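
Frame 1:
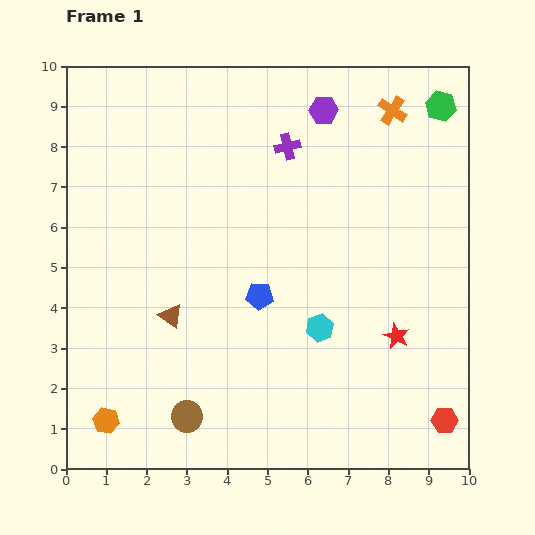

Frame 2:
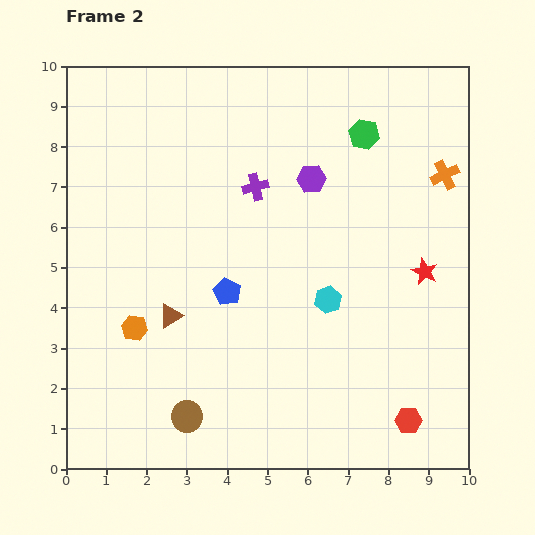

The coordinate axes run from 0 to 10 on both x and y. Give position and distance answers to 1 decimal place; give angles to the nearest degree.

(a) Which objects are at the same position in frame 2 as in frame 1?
the brown triangle, the brown circle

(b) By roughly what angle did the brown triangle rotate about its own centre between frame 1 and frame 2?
53° clockwise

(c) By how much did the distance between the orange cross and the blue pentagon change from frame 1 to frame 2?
+0.4

Distance in frame 1: 5.7. Distance in frame 2: 6.1.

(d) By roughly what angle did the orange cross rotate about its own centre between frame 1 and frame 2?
31° clockwise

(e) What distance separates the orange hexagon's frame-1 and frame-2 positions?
2.4

The orange hexagon moved from (1.0, 1.2) to (1.7, 3.5), a distance of √(0.7² + 2.3²) ≈ 2.4.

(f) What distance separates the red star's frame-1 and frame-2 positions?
1.7

The red star moved from (8.2, 3.3) to (8.9, 4.9), a distance of √(0.7² + 1.6²) ≈ 1.7.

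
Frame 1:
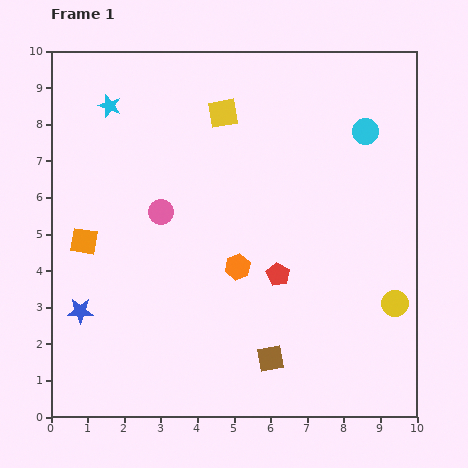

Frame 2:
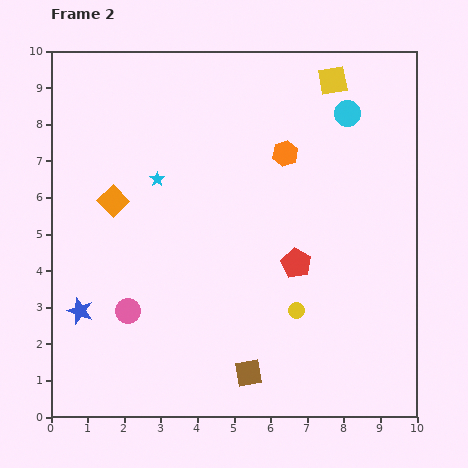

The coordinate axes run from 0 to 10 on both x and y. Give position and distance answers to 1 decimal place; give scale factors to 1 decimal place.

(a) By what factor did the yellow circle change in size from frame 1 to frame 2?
0.6×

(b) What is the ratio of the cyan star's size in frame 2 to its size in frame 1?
0.6×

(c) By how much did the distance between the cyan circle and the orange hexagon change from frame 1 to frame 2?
-3.1

Distance in frame 1: 5.1. Distance in frame 2: 2.0.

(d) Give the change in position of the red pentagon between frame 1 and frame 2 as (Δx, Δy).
(0.5, 0.3)

The red pentagon was at (6.2, 3.9) in frame 1 and (6.7, 4.2) in frame 2.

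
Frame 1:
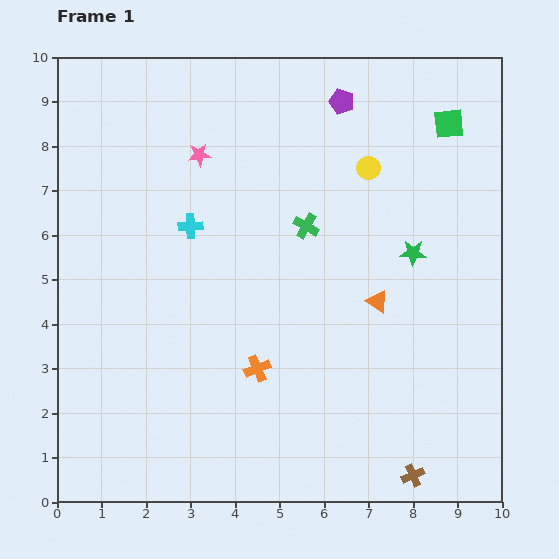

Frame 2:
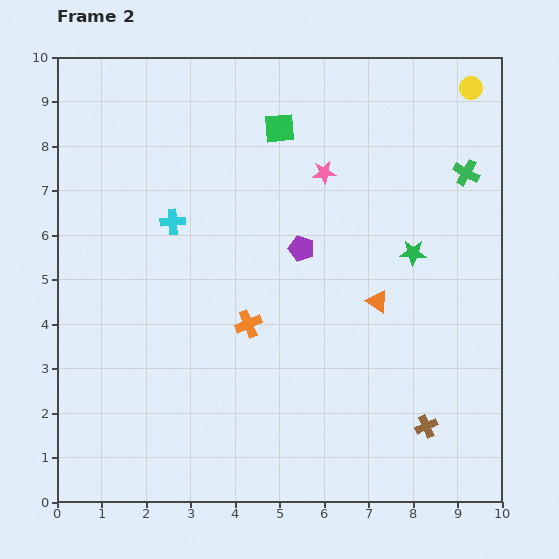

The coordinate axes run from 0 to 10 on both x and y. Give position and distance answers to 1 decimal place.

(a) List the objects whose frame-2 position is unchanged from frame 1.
the green star, the orange triangle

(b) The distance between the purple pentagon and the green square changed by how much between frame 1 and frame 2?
+0.2

Distance in frame 1: 2.5. Distance in frame 2: 2.7.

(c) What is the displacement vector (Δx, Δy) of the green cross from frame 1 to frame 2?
(3.6, 1.2)

The green cross was at (5.6, 6.2) in frame 1 and (9.2, 7.4) in frame 2.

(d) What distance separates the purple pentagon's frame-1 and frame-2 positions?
3.4

The purple pentagon moved from (6.4, 9.0) to (5.5, 5.7), a distance of √(0.9² + 3.3²) ≈ 3.4.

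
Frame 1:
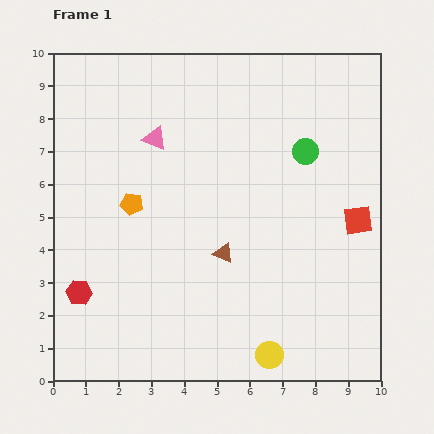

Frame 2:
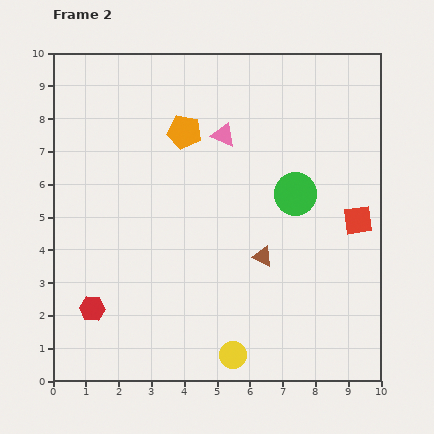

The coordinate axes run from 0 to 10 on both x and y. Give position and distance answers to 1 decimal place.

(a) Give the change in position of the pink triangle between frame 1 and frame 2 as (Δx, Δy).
(2.1, 0.1)

The pink triangle was at (3.1, 7.4) in frame 1 and (5.2, 7.5) in frame 2.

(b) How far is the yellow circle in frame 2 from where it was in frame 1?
1.1

The yellow circle moved from (6.6, 0.8) to (5.5, 0.8), a distance of √(1.1² + 0.0²) ≈ 1.1.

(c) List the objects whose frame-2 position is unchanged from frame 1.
the red square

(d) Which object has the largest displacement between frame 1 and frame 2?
the orange pentagon

(moved 2.7; next 2.1)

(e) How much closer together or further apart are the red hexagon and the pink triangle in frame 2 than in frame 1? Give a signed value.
+1.4

Distance in frame 1: 5.2. Distance in frame 2: 6.6.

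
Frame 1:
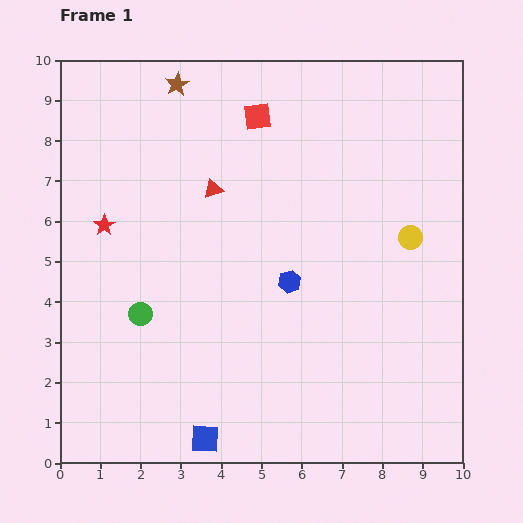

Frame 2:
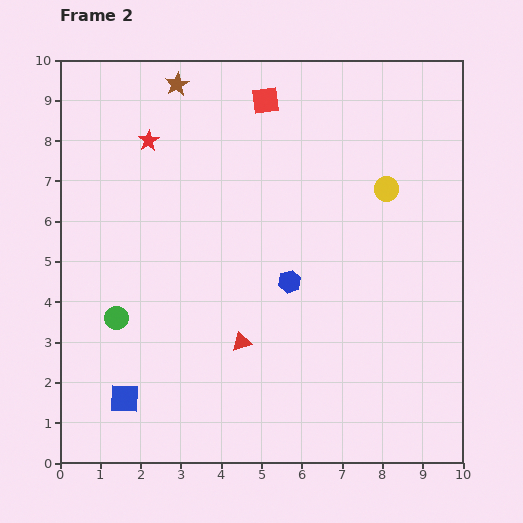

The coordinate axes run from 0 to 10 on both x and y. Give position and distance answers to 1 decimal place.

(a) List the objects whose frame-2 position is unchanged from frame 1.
the blue hexagon, the brown star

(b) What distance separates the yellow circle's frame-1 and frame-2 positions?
1.3

The yellow circle moved from (8.7, 5.6) to (8.1, 6.8), a distance of √(0.6² + 1.2²) ≈ 1.3.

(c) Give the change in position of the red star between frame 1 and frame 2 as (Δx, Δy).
(1.1, 2.1)

The red star was at (1.1, 5.9) in frame 1 and (2.2, 8.0) in frame 2.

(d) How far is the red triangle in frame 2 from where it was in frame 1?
3.9

The red triangle moved from (3.8, 6.8) to (4.5, 3.0), a distance of √(0.7² + 3.8²) ≈ 3.9.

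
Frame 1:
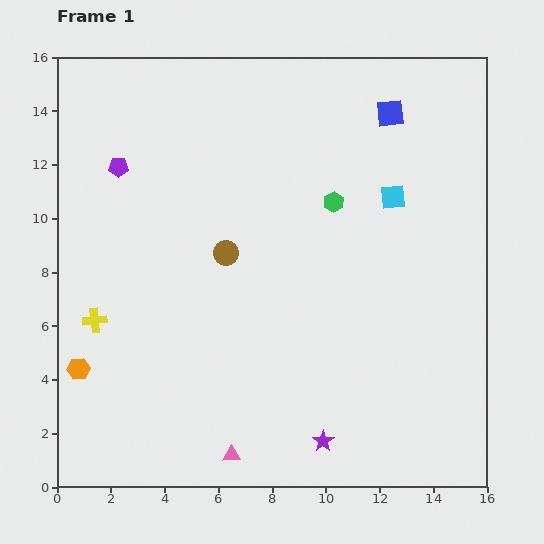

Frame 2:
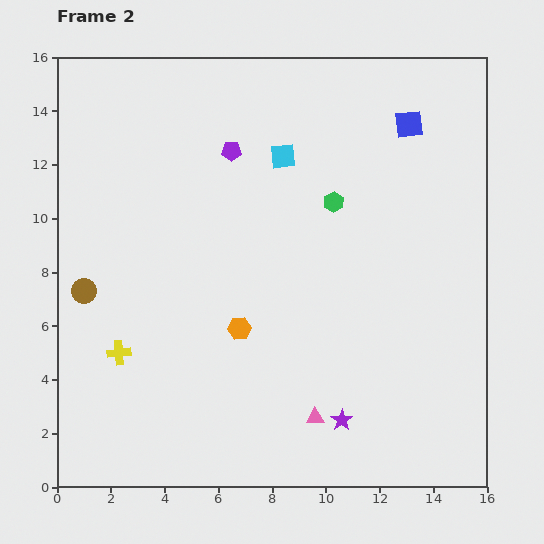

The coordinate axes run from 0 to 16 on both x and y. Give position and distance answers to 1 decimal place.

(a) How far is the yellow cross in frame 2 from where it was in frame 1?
1.5

The yellow cross moved from (1.4, 6.2) to (2.3, 5.0), a distance of √(0.9² + 1.2²) ≈ 1.5.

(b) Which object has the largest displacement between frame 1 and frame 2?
the orange hexagon

(moved 6.2; next 5.5)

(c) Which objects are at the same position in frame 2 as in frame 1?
the green hexagon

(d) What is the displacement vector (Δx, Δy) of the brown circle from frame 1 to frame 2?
(-5.3, -1.4)

The brown circle was at (6.3, 8.7) in frame 1 and (1.0, 7.3) in frame 2.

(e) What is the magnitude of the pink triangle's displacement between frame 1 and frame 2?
3.4

The pink triangle moved from (6.5, 1.2) to (9.6, 2.6), a distance of √(3.1² + 1.4²) ≈ 3.4.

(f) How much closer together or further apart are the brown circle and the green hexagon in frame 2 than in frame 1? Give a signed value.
+5.5

Distance in frame 1: 4.4. Distance in frame 2: 9.9.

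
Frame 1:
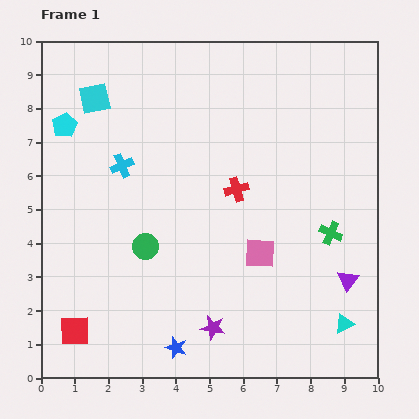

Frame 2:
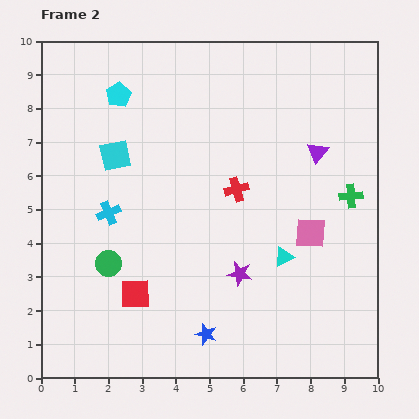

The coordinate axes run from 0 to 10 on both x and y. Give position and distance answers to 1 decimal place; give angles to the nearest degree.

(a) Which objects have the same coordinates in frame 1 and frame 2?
the red cross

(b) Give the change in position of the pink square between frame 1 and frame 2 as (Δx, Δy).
(1.5, 0.6)

The pink square was at (6.5, 3.7) in frame 1 and (8.0, 4.3) in frame 2.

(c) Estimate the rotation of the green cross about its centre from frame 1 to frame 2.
31° counter-clockwise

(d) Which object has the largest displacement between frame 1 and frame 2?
the purple triangle

(moved 3.9; next 2.7)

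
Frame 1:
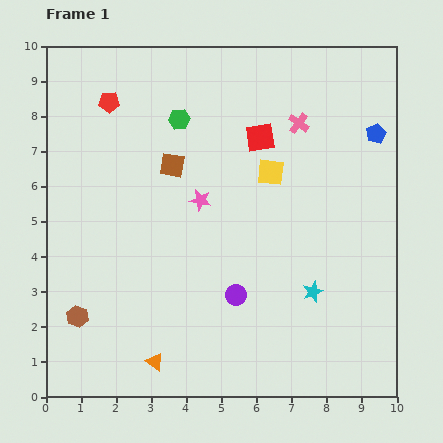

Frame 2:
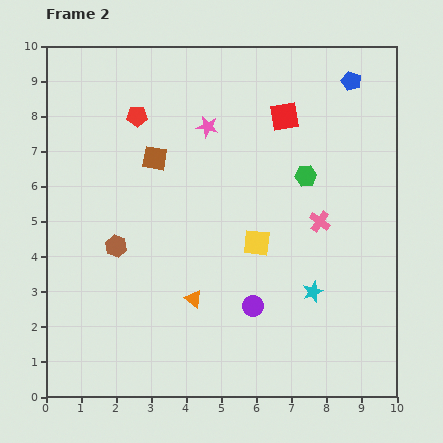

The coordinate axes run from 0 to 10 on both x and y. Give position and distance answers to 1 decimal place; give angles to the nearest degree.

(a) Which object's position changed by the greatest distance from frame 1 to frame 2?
the green hexagon

(moved 3.9; next 2.9)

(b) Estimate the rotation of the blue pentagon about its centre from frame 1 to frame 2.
25° counter-clockwise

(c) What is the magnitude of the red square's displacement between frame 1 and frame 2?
0.9

The red square moved from (6.1, 7.4) to (6.8, 8.0), a distance of √(0.7² + 0.6²) ≈ 0.9.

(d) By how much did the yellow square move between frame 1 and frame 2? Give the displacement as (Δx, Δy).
(-0.4, -2.0)

The yellow square was at (6.4, 6.4) in frame 1 and (6.0, 4.4) in frame 2.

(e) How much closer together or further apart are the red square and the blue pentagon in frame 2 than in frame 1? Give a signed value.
-1.2

Distance in frame 1: 3.3. Distance in frame 2: 2.1.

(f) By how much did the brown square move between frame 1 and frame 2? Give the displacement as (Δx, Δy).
(-0.5, 0.2)

The brown square was at (3.6, 6.6) in frame 1 and (3.1, 6.8) in frame 2.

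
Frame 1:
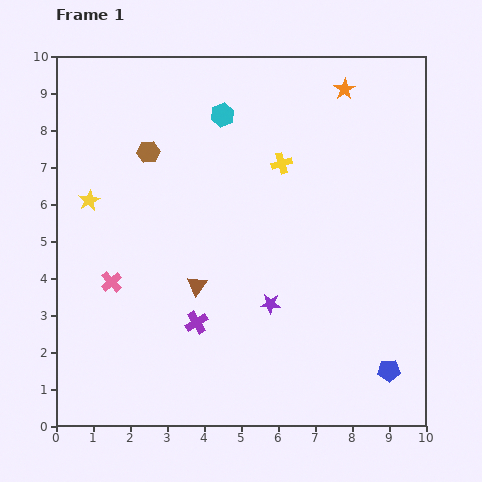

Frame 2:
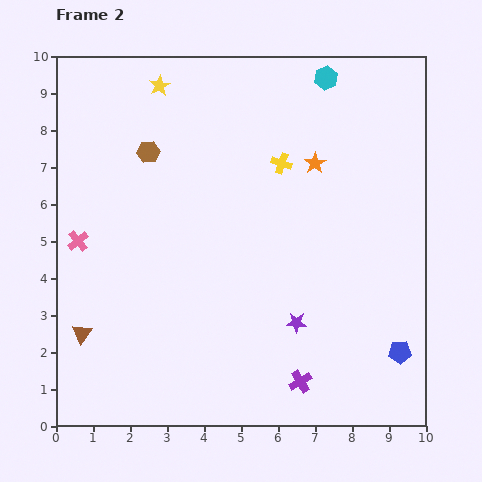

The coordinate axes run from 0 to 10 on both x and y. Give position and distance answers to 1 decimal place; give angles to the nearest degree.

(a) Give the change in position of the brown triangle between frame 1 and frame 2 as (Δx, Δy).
(-3.1, -1.3)

The brown triangle was at (3.8, 3.8) in frame 1 and (0.7, 2.5) in frame 2.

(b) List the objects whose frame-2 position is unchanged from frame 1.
the brown hexagon, the yellow cross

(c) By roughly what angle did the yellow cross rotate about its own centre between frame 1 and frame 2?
36° clockwise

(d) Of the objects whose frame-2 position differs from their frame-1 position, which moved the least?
the blue pentagon

(moved 0.6)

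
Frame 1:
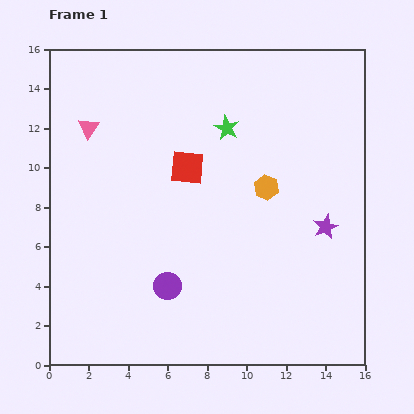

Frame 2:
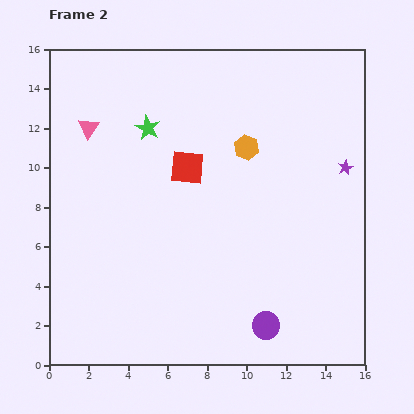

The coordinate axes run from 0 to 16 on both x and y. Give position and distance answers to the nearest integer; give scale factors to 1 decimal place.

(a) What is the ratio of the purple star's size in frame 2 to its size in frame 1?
0.6×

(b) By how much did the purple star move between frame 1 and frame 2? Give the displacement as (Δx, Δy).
(1, 3)

The purple star was at (14, 7) in frame 1 and (15, 10) in frame 2.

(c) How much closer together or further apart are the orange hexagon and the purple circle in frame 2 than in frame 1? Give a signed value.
+2

Distance in frame 1: 7. Distance in frame 2: 9.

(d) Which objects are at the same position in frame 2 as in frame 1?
the pink triangle, the red square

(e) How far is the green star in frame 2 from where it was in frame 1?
4

The green star moved from (9, 12) to (5, 12), a distance of √(4² + 0²) ≈ 4.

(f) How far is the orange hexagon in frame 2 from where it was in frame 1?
2

The orange hexagon moved from (11, 9) to (10, 11), a distance of √(1² + 2²) ≈ 2.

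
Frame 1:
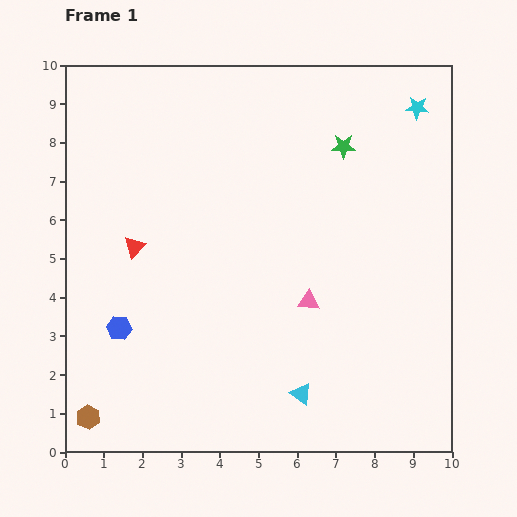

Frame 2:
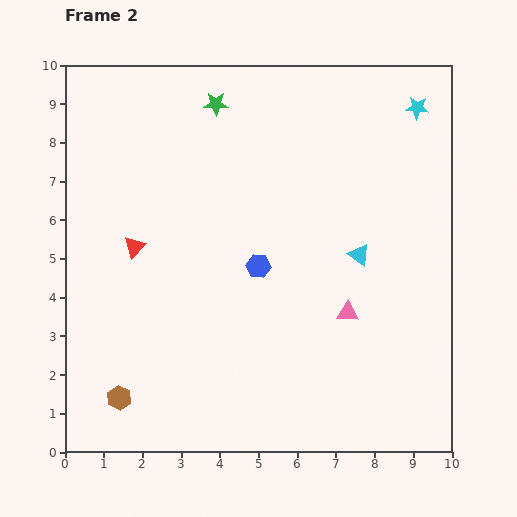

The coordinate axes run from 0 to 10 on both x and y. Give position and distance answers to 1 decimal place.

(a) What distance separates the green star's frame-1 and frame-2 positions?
3.5

The green star moved from (7.2, 7.9) to (3.9, 9.0), a distance of √(3.3² + 1.1²) ≈ 3.5.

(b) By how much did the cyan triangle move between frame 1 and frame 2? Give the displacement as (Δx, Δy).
(1.5, 3.6)

The cyan triangle was at (6.1, 1.5) in frame 1 and (7.6, 5.1) in frame 2.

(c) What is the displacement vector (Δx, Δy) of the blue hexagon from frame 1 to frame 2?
(3.6, 1.6)

The blue hexagon was at (1.4, 3.2) in frame 1 and (5.0, 4.8) in frame 2.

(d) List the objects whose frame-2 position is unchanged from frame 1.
the red triangle, the cyan star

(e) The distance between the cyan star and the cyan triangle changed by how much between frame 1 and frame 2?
-3.9

Distance in frame 1: 8.0. Distance in frame 2: 4.1.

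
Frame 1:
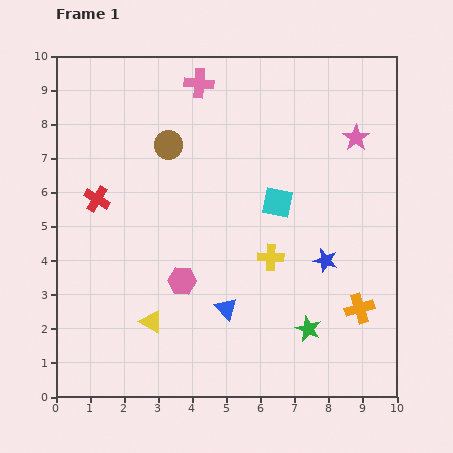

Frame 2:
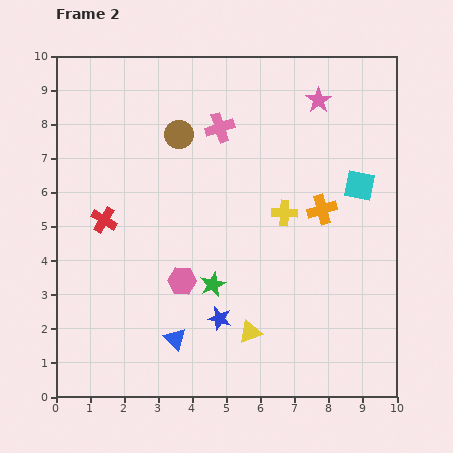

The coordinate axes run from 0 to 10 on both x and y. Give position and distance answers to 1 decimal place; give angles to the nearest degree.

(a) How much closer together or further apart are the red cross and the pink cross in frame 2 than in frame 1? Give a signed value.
-0.2

Distance in frame 1: 4.5. Distance in frame 2: 4.3.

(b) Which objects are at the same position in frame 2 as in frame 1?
the pink hexagon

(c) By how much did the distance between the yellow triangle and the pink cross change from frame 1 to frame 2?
-1.0

Distance in frame 1: 7.1. Distance in frame 2: 6.1.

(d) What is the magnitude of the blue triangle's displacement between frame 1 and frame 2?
1.7

The blue triangle moved from (5.0, 2.6) to (3.5, 1.7), a distance of √(1.5² + 0.9²) ≈ 1.7.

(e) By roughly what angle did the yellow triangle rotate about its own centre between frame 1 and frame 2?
52° counter-clockwise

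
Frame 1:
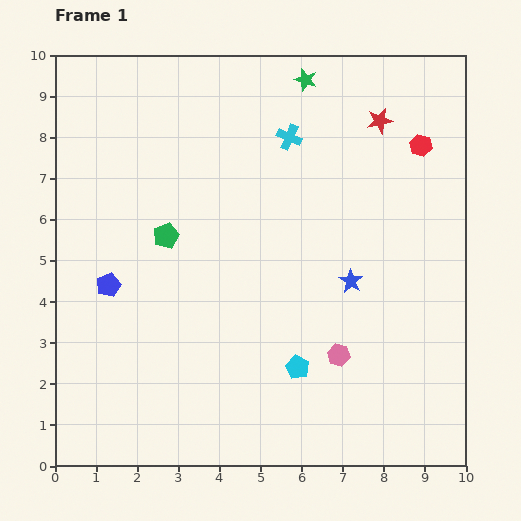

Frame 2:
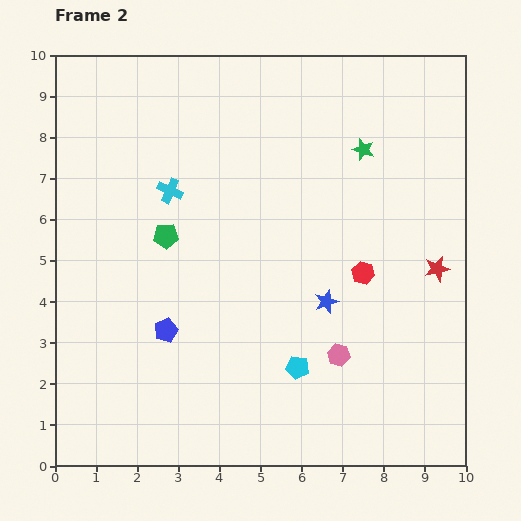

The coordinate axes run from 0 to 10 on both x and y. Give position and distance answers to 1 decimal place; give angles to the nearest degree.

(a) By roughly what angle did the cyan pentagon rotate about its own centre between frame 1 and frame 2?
17° counter-clockwise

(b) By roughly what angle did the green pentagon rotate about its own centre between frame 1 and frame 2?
21° clockwise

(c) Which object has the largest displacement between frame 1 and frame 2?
the red star

(moved 3.9; next 3.4)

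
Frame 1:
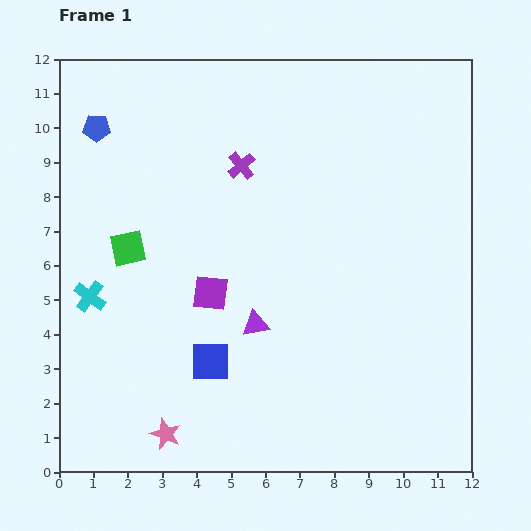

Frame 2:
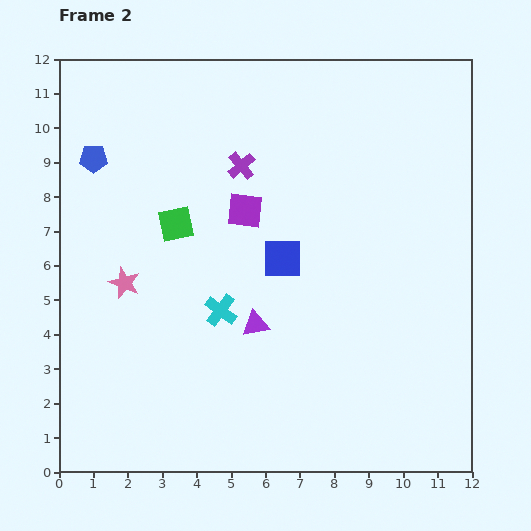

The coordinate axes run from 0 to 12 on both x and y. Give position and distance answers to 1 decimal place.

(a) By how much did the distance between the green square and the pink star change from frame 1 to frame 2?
-3.2

Distance in frame 1: 5.5. Distance in frame 2: 2.3.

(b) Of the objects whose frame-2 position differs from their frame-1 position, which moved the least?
the blue pentagon

(moved 0.9)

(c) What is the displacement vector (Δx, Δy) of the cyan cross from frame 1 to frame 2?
(3.8, -0.4)

The cyan cross was at (0.9, 5.1) in frame 1 and (4.7, 4.7) in frame 2.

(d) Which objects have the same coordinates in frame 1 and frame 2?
the purple cross, the purple triangle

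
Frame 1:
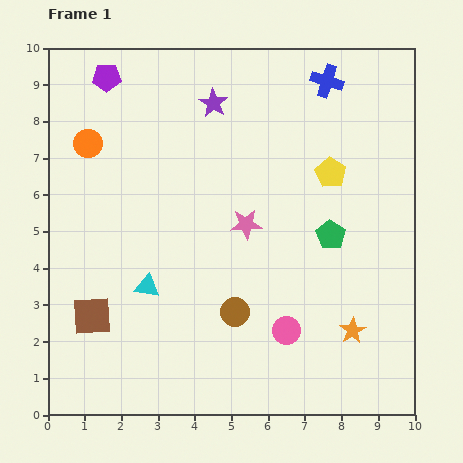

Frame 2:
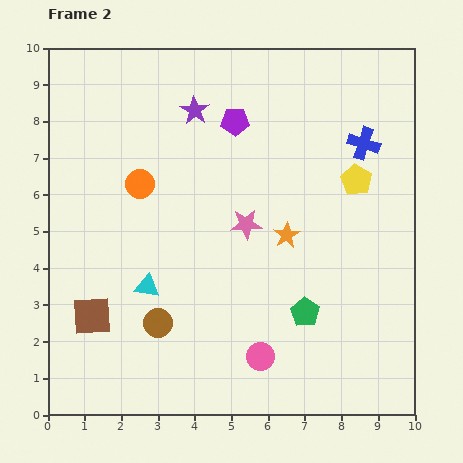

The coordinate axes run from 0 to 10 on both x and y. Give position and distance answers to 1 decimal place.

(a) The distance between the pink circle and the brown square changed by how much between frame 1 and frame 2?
-0.6

Distance in frame 1: 5.3. Distance in frame 2: 4.7.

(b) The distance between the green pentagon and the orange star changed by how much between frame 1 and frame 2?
-0.5

Distance in frame 1: 2.7. Distance in frame 2: 2.2.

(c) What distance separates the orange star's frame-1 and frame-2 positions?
3.2

The orange star moved from (8.3, 2.3) to (6.5, 4.9), a distance of √(1.8² + 2.6²) ≈ 3.2.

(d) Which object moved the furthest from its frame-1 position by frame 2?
the purple pentagon

(moved 3.7; next 3.2)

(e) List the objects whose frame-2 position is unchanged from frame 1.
the brown square, the pink star, the cyan triangle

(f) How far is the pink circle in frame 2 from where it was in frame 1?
1.0

The pink circle moved from (6.5, 2.3) to (5.8, 1.6), a distance of √(0.7² + 0.7²) ≈ 1.0.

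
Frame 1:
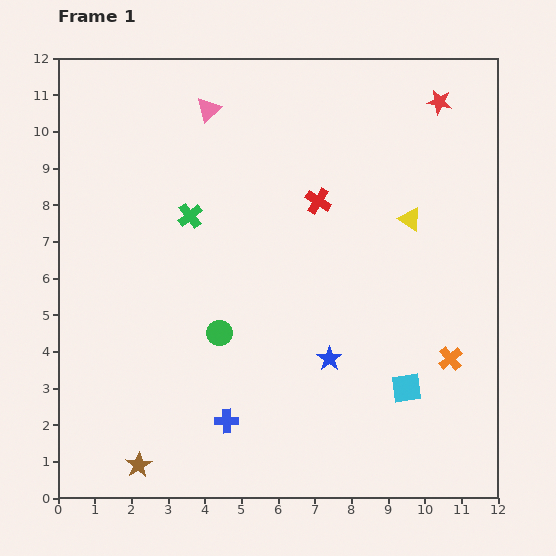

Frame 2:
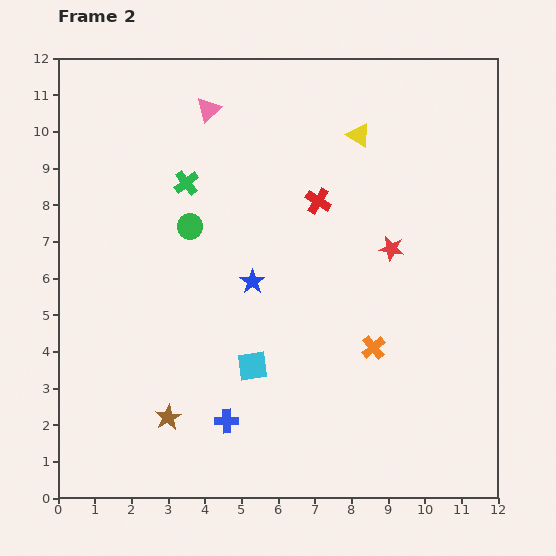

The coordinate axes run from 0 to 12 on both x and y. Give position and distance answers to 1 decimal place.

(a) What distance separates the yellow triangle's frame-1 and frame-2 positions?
2.7

The yellow triangle moved from (9.6, 7.6) to (8.2, 9.9), a distance of √(1.4² + 2.3²) ≈ 2.7.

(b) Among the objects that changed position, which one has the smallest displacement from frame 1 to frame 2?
the green cross

(moved 0.9)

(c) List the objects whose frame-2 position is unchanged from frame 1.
the pink triangle, the red cross, the blue cross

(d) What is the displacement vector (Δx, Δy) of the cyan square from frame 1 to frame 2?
(-4.2, 0.6)

The cyan square was at (9.5, 3.0) in frame 1 and (5.3, 3.6) in frame 2.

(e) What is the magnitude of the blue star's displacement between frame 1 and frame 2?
3.0

The blue star moved from (7.4, 3.8) to (5.3, 5.9), a distance of √(2.1² + 2.1²) ≈ 3.0.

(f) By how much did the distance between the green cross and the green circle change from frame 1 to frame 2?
-2.1

Distance in frame 1: 3.3. Distance in frame 2: 1.2.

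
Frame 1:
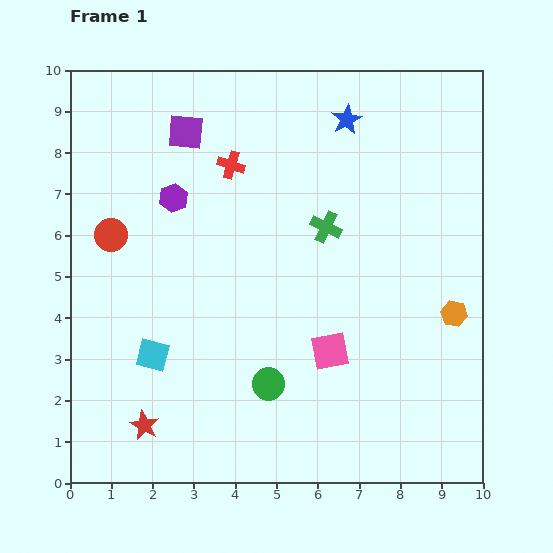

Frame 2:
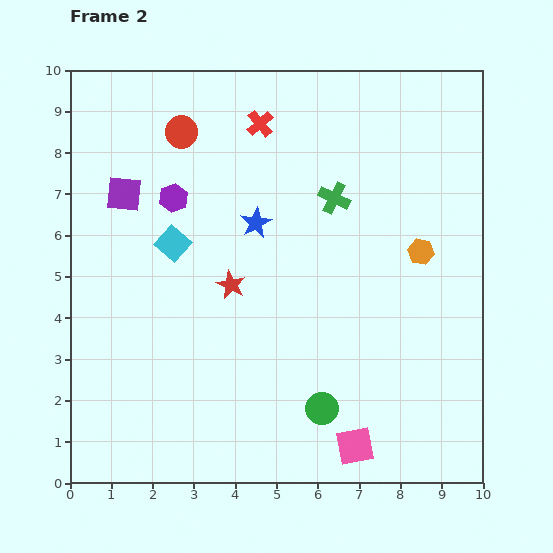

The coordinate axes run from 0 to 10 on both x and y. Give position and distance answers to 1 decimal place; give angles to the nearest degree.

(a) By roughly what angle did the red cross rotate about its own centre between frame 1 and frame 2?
33° clockwise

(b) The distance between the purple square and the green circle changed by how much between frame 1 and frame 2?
+0.7

Distance in frame 1: 6.4. Distance in frame 2: 7.1.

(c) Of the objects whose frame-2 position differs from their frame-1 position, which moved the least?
the green cross

(moved 0.7)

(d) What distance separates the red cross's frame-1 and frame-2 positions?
1.2

The red cross moved from (3.9, 7.7) to (4.6, 8.7), a distance of √(0.7² + 1.0²) ≈ 1.2.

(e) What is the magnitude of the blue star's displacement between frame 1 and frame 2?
3.3

The blue star moved from (6.7, 8.8) to (4.5, 6.3), a distance of √(2.2² + 2.5²) ≈ 3.3.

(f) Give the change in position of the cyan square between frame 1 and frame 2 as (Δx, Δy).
(0.5, 2.7)

The cyan square was at (2.0, 3.1) in frame 1 and (2.5, 5.8) in frame 2.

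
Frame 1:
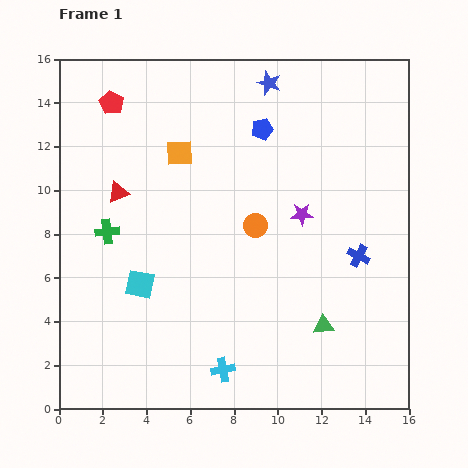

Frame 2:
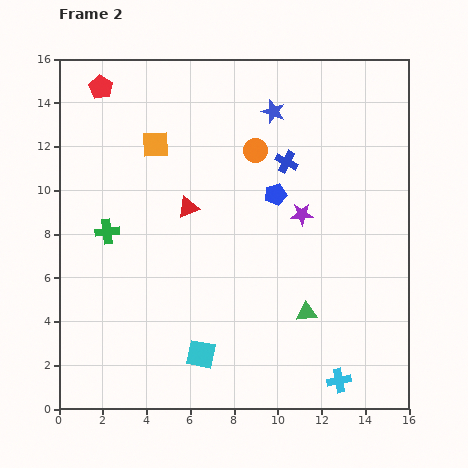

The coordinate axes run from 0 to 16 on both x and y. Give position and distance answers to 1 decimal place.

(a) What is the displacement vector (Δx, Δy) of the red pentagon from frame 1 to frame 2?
(-0.5, 0.7)

The red pentagon was at (2.4, 14.0) in frame 1 and (1.9, 14.7) in frame 2.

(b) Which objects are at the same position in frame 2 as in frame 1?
the purple star, the green cross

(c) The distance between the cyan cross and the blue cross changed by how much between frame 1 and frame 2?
+2.2

Distance in frame 1: 8.1. Distance in frame 2: 10.3.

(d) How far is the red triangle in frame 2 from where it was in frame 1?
3.3

The red triangle moved from (2.7, 9.9) to (5.9, 9.2), a distance of √(3.2² + 0.7²) ≈ 3.3.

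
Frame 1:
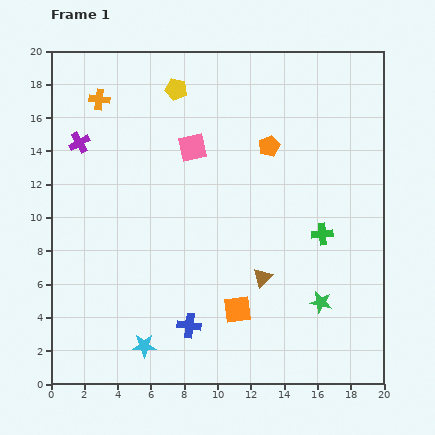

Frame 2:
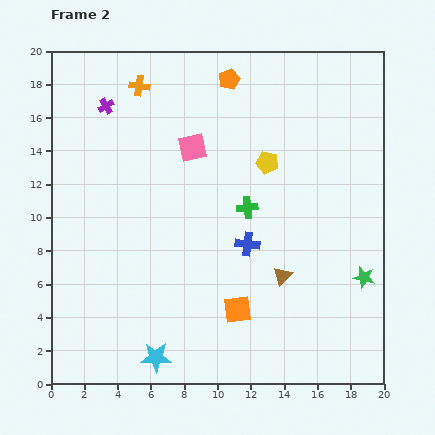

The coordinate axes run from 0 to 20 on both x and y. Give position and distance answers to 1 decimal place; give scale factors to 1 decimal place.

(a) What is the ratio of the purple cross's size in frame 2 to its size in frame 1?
0.7×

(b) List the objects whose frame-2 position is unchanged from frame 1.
the orange square, the pink square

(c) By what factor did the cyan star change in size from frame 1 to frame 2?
1.3×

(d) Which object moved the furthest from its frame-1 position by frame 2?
the yellow pentagon

(moved 7.0; next 6.0)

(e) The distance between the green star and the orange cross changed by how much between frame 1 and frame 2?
-0.3

Distance in frame 1: 18.0. Distance in frame 2: 17.7.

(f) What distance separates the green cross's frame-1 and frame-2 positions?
4.8

The green cross moved from (16.3, 9.0) to (11.8, 10.6), a distance of √(4.5² + 1.6²) ≈ 4.8.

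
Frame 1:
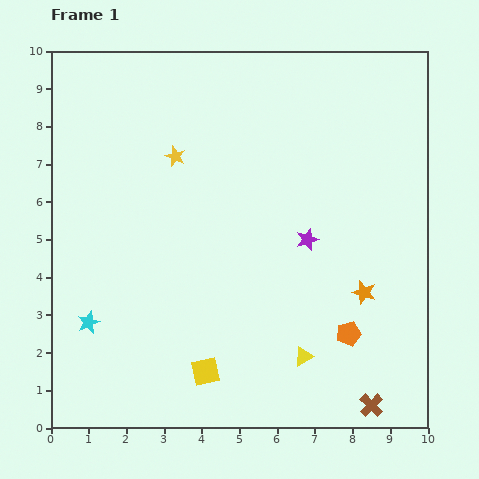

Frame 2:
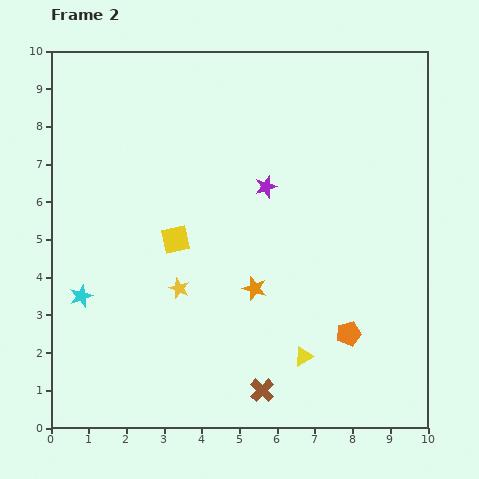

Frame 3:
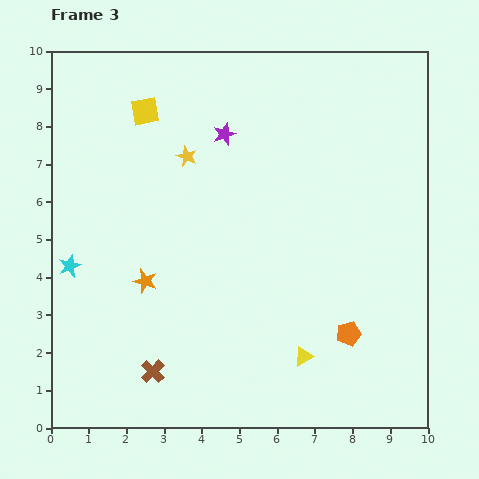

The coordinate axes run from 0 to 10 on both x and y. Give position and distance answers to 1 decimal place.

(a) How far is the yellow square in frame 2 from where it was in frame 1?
3.6

The yellow square moved from (4.1, 1.5) to (3.3, 5.0), a distance of √(0.8² + 3.5²) ≈ 3.6.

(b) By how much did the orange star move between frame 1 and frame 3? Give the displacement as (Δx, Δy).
(-5.8, 0.3)

The orange star was at (8.3, 3.6) in frame 1 and (2.5, 3.9) in frame 3.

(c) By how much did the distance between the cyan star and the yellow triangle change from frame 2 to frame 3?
+0.5

Distance in frame 2: 6.1. Distance in frame 3: 6.6.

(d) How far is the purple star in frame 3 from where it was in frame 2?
1.8

The purple star moved from (5.7, 6.4) to (4.6, 7.8), a distance of √(1.1² + 1.4²) ≈ 1.8.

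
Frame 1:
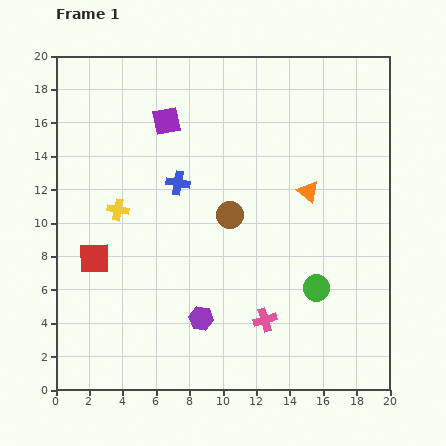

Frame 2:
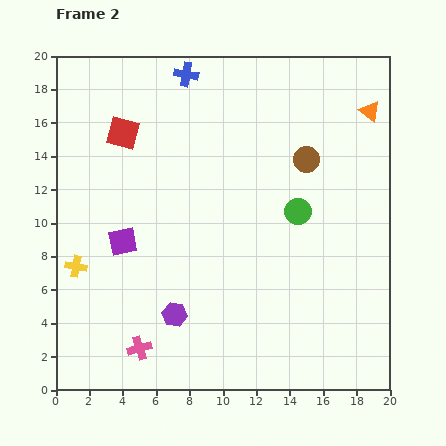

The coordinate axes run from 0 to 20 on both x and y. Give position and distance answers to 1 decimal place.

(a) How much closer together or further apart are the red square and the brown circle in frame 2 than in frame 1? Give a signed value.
+2.6

Distance in frame 1: 8.5. Distance in frame 2: 11.1.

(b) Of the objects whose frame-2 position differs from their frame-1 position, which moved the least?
the purple hexagon

(moved 1.6)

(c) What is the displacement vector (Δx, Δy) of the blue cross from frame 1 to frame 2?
(0.5, 6.5)

The blue cross was at (7.3, 12.4) in frame 1 and (7.8, 18.9) in frame 2.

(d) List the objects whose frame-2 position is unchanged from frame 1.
none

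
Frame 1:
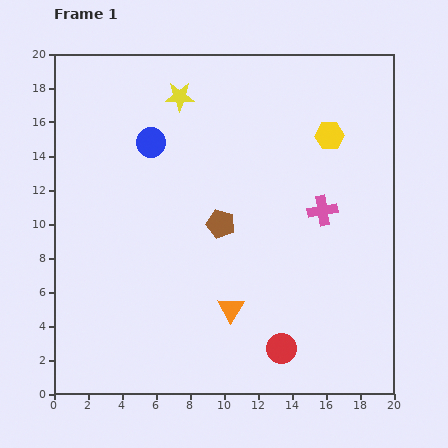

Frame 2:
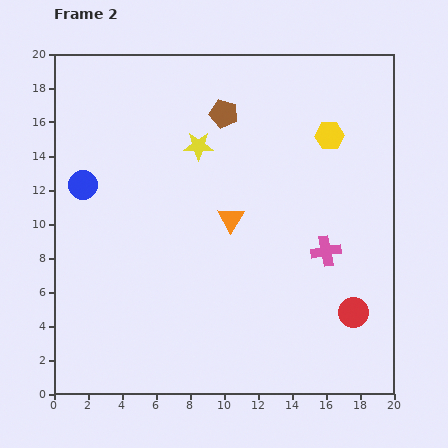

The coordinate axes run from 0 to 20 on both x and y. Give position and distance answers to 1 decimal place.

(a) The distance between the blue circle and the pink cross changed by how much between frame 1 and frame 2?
+3.9

Distance in frame 1: 10.9. Distance in frame 2: 14.8.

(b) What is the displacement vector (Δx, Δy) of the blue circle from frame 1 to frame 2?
(-4.0, -2.5)

The blue circle was at (5.7, 14.8) in frame 1 and (1.7, 12.3) in frame 2.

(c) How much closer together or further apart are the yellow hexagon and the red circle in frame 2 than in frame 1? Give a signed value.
-2.3

Distance in frame 1: 12.8. Distance in frame 2: 10.5.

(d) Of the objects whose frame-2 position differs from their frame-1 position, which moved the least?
the pink cross

(moved 2.4)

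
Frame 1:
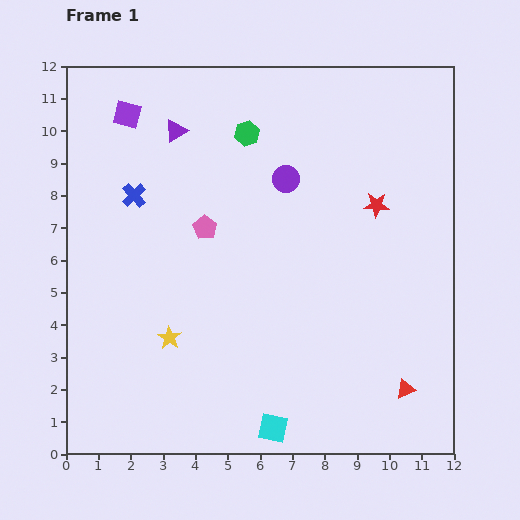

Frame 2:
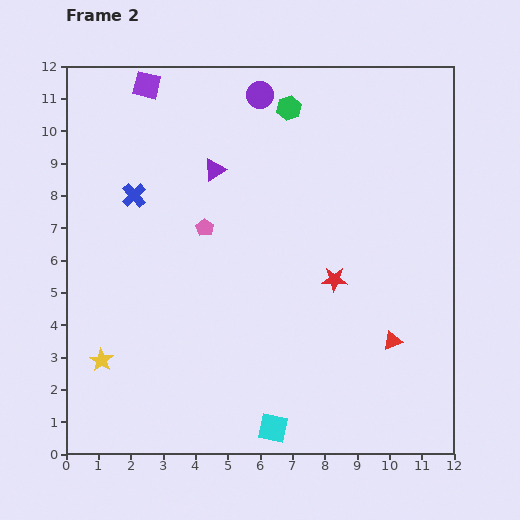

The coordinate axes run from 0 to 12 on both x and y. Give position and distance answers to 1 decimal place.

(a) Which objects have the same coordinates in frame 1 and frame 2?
the pink pentagon, the cyan square, the blue cross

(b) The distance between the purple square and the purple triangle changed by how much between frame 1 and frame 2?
+1.7

Distance in frame 1: 1.6. Distance in frame 2: 3.3.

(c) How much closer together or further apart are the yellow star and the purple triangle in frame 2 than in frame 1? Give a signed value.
+0.5

Distance in frame 1: 6.4. Distance in frame 2: 6.9.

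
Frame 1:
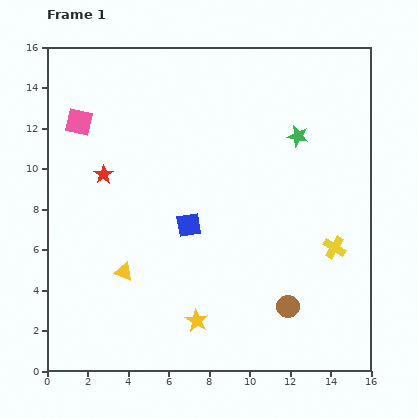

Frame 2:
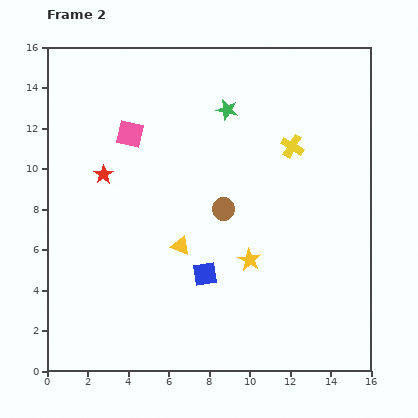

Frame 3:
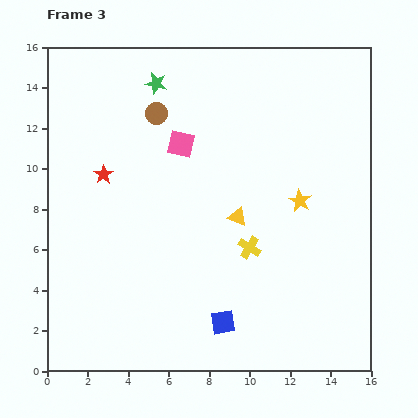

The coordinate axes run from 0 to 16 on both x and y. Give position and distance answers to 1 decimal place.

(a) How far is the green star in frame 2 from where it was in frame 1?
3.7

The green star moved from (12.4, 11.6) to (8.9, 12.9), a distance of √(3.5² + 1.3²) ≈ 3.7.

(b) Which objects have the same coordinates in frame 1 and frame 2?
the red star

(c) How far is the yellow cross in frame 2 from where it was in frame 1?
5.4

The yellow cross moved from (14.2, 6.1) to (12.1, 11.1), a distance of √(2.1² + 5.0²) ≈ 5.4.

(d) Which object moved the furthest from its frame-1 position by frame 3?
the brown circle

(moved 11.5; next 7.8)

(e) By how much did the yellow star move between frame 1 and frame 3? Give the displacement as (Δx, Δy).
(5.1, 5.9)

The yellow star was at (7.4, 2.5) in frame 1 and (12.5, 8.4) in frame 3.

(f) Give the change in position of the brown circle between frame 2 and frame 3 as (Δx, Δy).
(-3.3, 4.7)

The brown circle was at (8.7, 8.0) in frame 2 and (5.4, 12.7) in frame 3.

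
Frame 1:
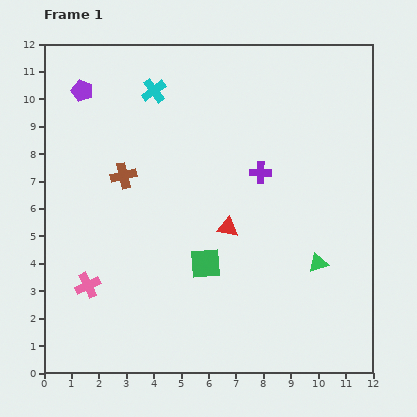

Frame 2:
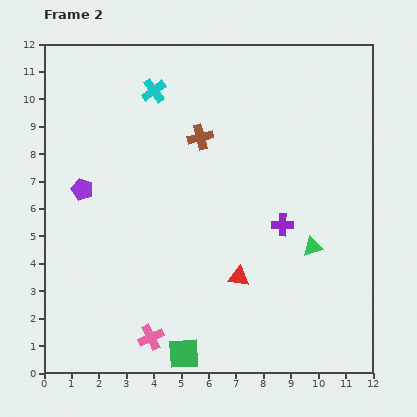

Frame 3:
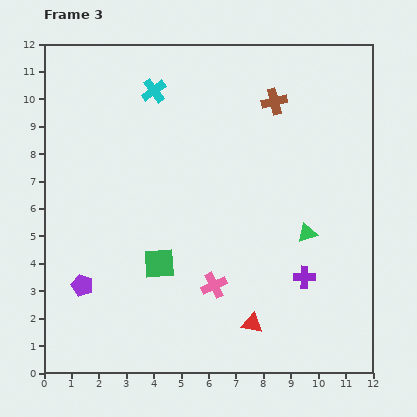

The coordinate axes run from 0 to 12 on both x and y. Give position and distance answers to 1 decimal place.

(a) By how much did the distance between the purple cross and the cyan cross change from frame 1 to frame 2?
+1.9

Distance in frame 1: 4.9. Distance in frame 2: 6.8.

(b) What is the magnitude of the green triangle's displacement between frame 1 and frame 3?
1.2

The green triangle moved from (10.0, 4.0) to (9.6, 5.1), a distance of √(0.4² + 1.1²) ≈ 1.2.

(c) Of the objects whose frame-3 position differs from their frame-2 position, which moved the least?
the green triangle

(moved 0.5)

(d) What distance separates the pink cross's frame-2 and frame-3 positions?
3.0

The pink cross moved from (3.9, 1.3) to (6.2, 3.2), a distance of √(2.3² + 1.9²) ≈ 3.0.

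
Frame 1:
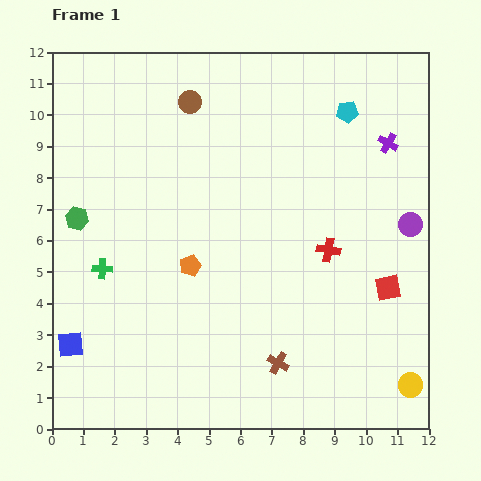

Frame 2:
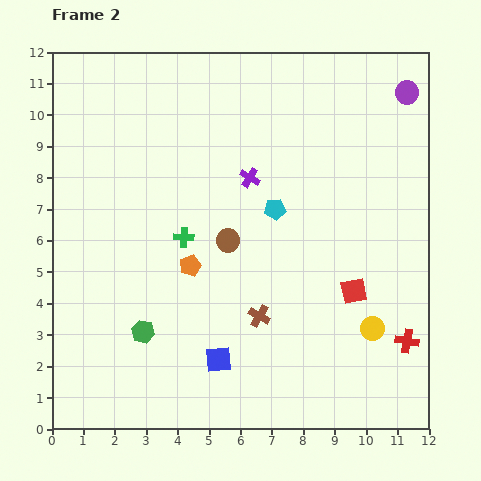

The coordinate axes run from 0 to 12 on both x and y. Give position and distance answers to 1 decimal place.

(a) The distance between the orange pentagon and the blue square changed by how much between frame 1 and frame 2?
-1.4

Distance in frame 1: 4.5. Distance in frame 2: 3.1.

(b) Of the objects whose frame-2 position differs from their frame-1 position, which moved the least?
the red square

(moved 1.1)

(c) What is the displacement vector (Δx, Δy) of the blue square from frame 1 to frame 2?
(4.7, -0.5)

The blue square was at (0.6, 2.7) in frame 1 and (5.3, 2.2) in frame 2.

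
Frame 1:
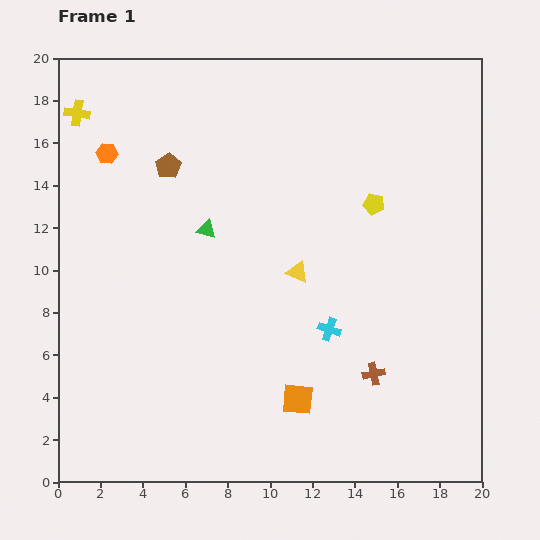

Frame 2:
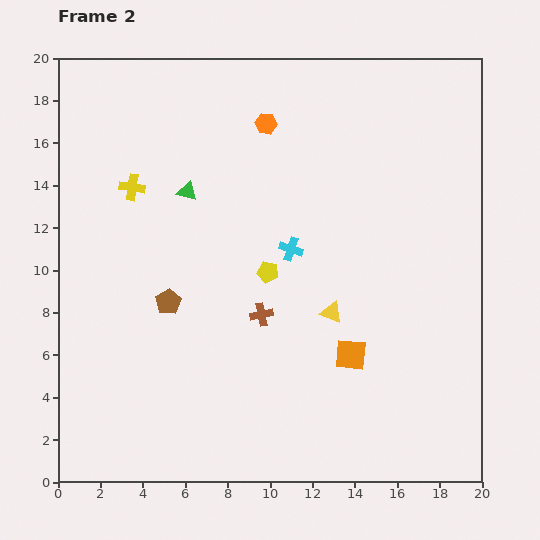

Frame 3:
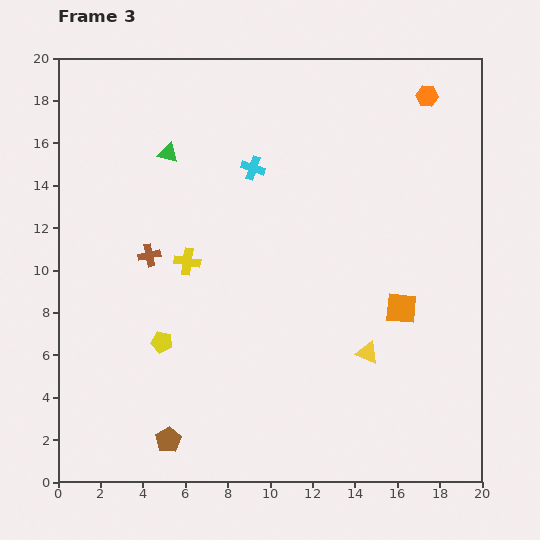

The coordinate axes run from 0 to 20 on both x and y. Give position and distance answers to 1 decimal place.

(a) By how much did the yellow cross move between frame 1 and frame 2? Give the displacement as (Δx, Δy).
(2.6, -3.5)

The yellow cross was at (0.9, 17.4) in frame 1 and (3.5, 13.9) in frame 2.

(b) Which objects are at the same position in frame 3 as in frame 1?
none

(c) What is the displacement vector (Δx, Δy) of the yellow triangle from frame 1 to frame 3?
(3.3, -3.8)

The yellow triangle was at (11.3, 9.9) in frame 1 and (14.6, 6.1) in frame 3.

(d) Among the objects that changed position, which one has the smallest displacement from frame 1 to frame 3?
the green triangle

(moved 4.0)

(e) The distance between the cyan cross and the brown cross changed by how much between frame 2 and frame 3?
+3.0

Distance in frame 2: 3.4. Distance in frame 3: 6.4.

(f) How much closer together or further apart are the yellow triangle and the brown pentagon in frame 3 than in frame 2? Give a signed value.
+2.6

Distance in frame 2: 7.7. Distance in frame 3: 10.3.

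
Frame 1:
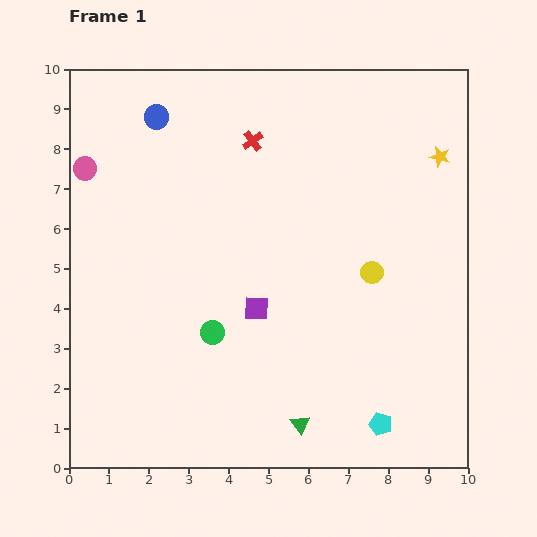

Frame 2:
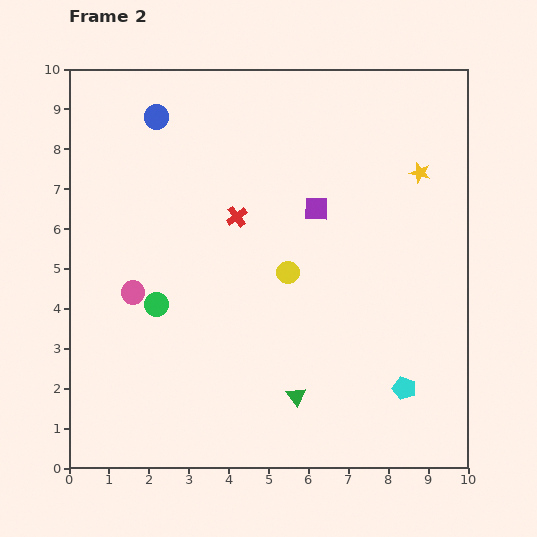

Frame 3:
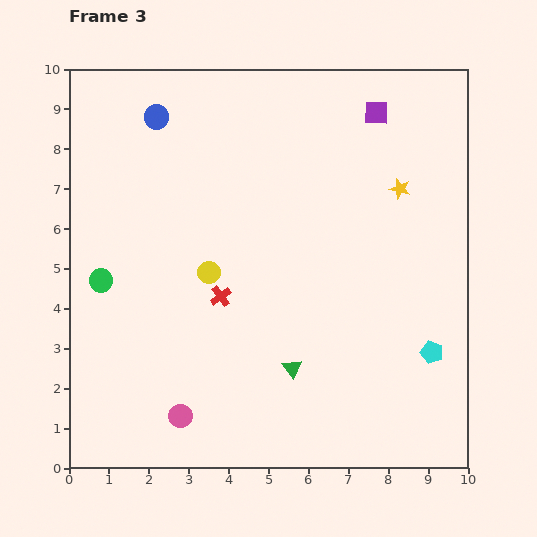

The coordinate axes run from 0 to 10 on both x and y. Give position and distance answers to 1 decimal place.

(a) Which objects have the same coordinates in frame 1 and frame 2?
the blue circle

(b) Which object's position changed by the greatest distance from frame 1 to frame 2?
the pink circle

(moved 3.3; next 2.9)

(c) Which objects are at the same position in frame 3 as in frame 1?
the blue circle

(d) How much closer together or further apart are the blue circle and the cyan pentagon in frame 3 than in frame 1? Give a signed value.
-0.4

Distance in frame 1: 9.5. Distance in frame 3: 9.1.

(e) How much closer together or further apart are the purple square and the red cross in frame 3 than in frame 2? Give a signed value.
+4.0

Distance in frame 2: 2.0. Distance in frame 3: 6.0.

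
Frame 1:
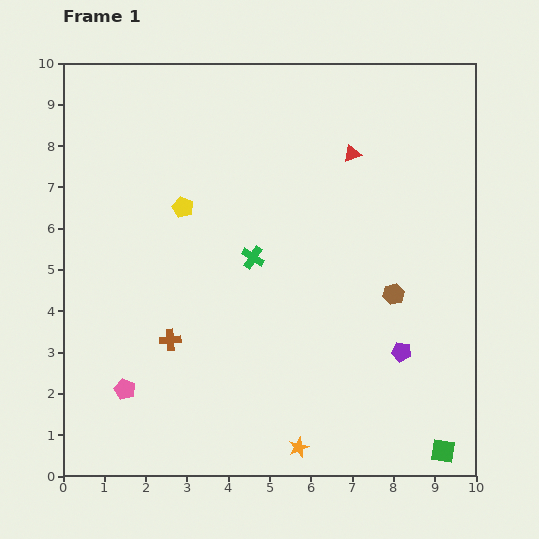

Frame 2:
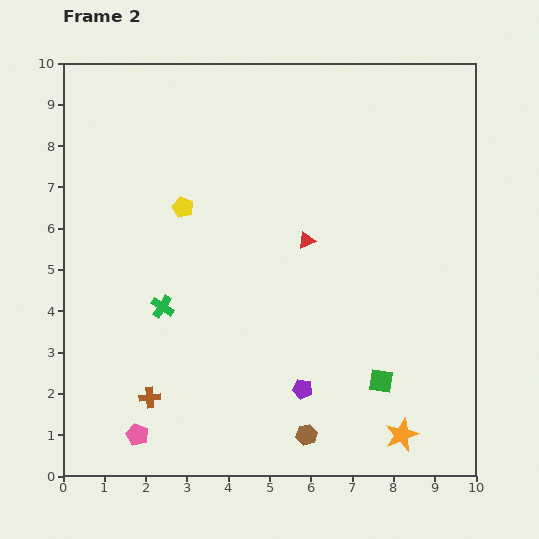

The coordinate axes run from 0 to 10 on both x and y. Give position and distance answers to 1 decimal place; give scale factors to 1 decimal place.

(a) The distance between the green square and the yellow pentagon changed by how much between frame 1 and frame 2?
-2.2

Distance in frame 1: 8.6. Distance in frame 2: 6.4.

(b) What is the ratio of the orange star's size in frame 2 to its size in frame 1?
1.7×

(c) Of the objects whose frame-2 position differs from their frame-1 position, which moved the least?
the pink pentagon

(moved 1.1)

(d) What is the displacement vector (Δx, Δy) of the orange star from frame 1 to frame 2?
(2.5, 0.3)

The orange star was at (5.7, 0.7) in frame 1 and (8.2, 1.0) in frame 2.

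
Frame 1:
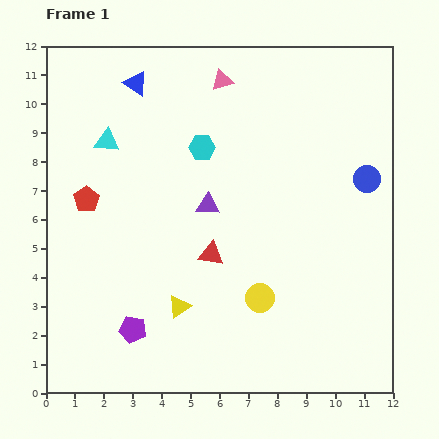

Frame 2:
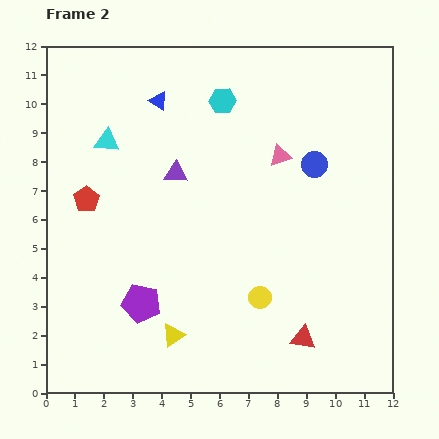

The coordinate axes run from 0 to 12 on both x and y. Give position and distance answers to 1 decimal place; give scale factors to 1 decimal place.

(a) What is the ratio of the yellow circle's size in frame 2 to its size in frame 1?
0.8×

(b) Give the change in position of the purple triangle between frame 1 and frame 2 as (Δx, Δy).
(-1.1, 1.1)

The purple triangle was at (5.6, 6.5) in frame 1 and (4.5, 7.6) in frame 2.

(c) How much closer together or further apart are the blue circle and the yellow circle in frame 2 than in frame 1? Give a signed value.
-0.5

Distance in frame 1: 5.5. Distance in frame 2: 5.0.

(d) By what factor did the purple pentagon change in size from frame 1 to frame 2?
1.5×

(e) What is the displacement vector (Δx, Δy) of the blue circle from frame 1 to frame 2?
(-1.8, 0.5)

The blue circle was at (11.1, 7.4) in frame 1 and (9.3, 7.9) in frame 2.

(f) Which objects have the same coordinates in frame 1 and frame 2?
the cyan triangle, the red pentagon, the yellow circle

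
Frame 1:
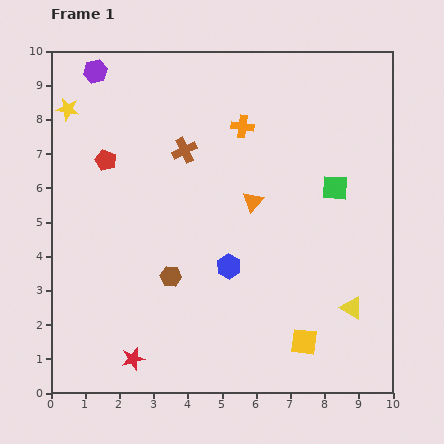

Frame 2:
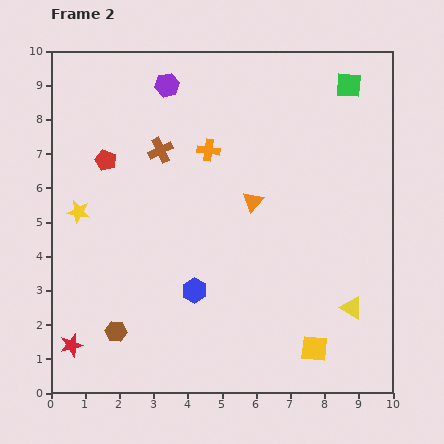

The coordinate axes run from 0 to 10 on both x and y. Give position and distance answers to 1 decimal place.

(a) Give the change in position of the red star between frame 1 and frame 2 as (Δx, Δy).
(-1.8, 0.4)

The red star was at (2.4, 1.0) in frame 1 and (0.6, 1.4) in frame 2.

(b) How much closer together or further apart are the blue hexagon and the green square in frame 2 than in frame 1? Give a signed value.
+3.6

Distance in frame 1: 3.9. Distance in frame 2: 7.5.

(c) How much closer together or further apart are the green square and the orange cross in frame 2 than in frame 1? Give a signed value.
+1.3

Distance in frame 1: 3.2. Distance in frame 2: 4.5.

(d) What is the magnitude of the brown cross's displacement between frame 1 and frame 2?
0.7

The brown cross moved from (3.9, 7.1) to (3.2, 7.1), a distance of √(0.7² + 0.0²) ≈ 0.7.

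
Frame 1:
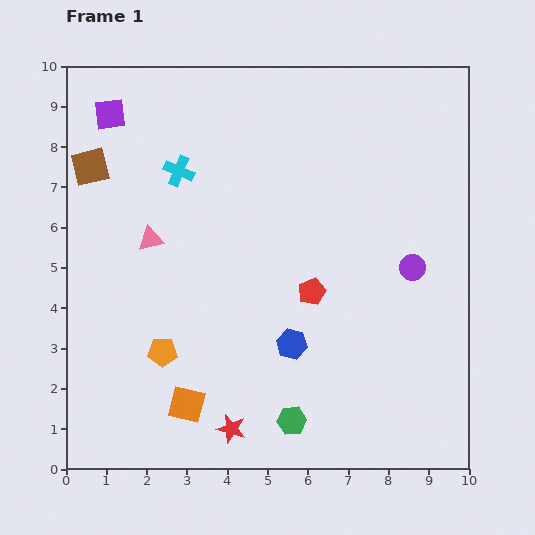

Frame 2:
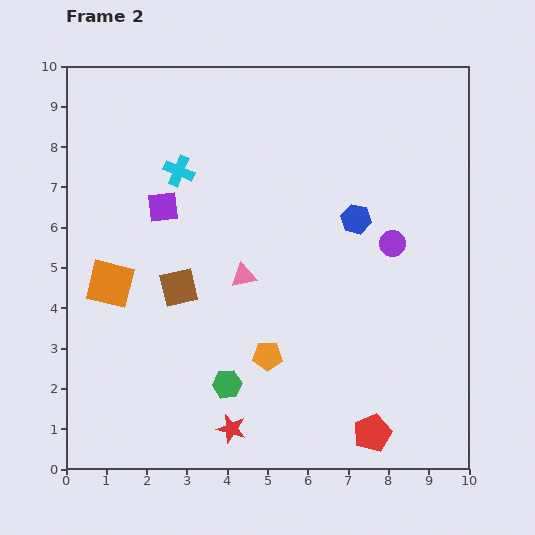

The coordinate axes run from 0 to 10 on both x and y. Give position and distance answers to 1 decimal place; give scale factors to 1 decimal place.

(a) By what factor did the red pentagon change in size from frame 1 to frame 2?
1.4×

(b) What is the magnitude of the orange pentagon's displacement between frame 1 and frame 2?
2.6

The orange pentagon moved from (2.4, 2.9) to (5.0, 2.8), a distance of √(2.6² + 0.1²) ≈ 2.6.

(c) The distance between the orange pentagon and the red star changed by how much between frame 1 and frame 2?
-0.5

Distance in frame 1: 2.5. Distance in frame 2: 2.0.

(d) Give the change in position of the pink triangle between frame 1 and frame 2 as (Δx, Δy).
(2.3, -0.9)

The pink triangle was at (2.1, 5.7) in frame 1 and (4.4, 4.8) in frame 2.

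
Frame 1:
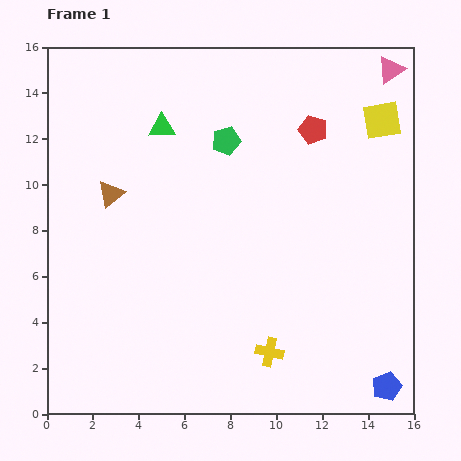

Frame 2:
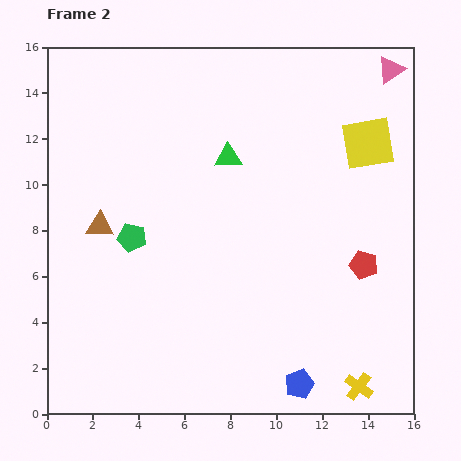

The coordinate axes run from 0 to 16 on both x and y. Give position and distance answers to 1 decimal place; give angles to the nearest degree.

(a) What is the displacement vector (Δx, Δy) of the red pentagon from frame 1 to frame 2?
(2.2, -5.9)

The red pentagon was at (11.6, 12.4) in frame 1 and (13.8, 6.5) in frame 2.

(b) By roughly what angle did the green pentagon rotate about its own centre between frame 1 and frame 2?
27° clockwise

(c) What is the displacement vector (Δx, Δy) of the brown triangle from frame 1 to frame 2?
(-0.5, -1.4)

The brown triangle was at (2.8, 9.6) in frame 1 and (2.3, 8.2) in frame 2.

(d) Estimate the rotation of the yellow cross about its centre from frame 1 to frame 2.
24° clockwise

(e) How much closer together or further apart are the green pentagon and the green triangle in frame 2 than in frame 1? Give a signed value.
+2.6

Distance in frame 1: 2.9. Distance in frame 2: 5.5.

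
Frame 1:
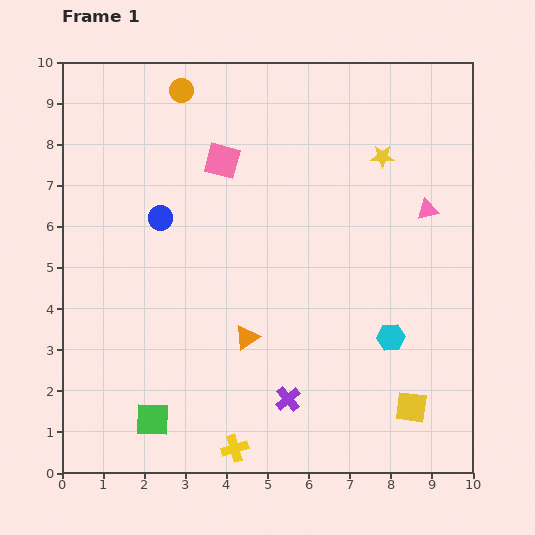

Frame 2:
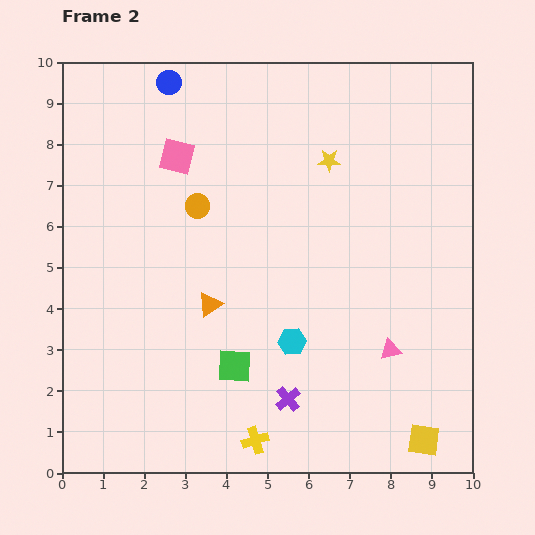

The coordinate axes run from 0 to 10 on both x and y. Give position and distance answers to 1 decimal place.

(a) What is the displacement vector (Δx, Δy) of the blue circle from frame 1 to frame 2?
(0.2, 3.3)

The blue circle was at (2.4, 6.2) in frame 1 and (2.6, 9.5) in frame 2.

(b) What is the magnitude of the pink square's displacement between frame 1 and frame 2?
1.1

The pink square moved from (3.9, 7.6) to (2.8, 7.7), a distance of √(1.1² + 0.1²) ≈ 1.1.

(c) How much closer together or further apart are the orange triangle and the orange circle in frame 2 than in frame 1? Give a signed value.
-3.8

Distance in frame 1: 6.2. Distance in frame 2: 2.4.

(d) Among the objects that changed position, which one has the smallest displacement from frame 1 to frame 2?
the yellow cross

(moved 0.5)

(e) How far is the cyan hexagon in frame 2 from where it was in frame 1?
2.4

The cyan hexagon moved from (8.0, 3.3) to (5.6, 3.2), a distance of √(2.4² + 0.1²) ≈ 2.4.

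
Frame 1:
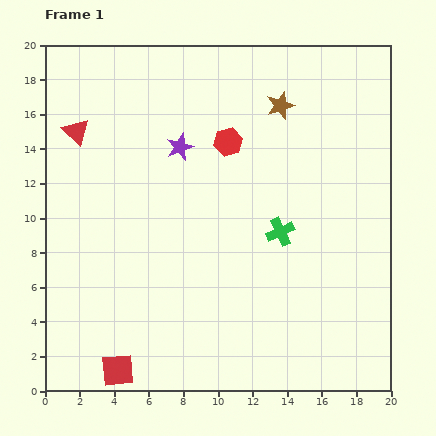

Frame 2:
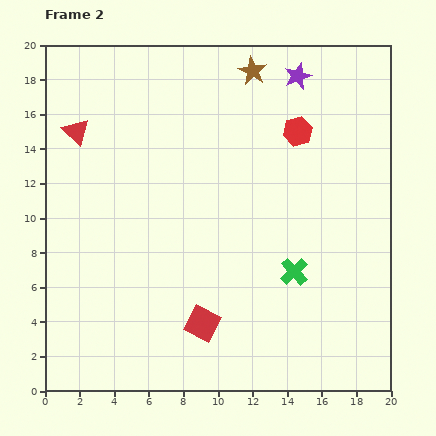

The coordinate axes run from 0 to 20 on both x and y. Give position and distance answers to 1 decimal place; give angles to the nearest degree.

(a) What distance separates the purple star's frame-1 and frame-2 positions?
7.9

The purple star moved from (7.8, 14.1) to (14.6, 18.2), a distance of √(6.8² + 4.1²) ≈ 7.9.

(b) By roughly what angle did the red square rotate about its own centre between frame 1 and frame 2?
31° clockwise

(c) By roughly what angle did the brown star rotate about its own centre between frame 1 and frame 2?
24° counter-clockwise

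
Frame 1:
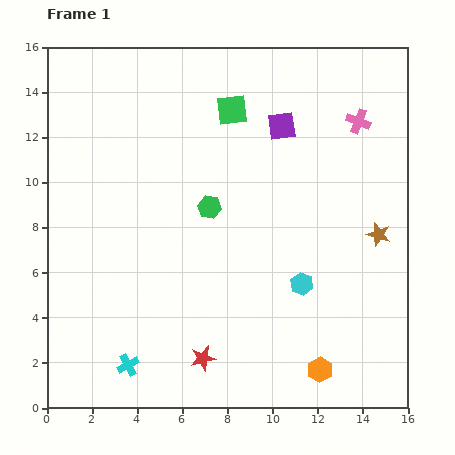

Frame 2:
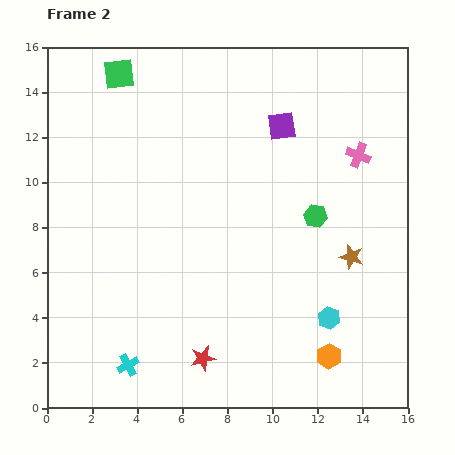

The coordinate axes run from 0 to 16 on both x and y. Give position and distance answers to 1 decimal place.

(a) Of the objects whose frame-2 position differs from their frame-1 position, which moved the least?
the orange hexagon

(moved 0.7)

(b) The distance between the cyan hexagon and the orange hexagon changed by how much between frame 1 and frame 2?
-2.2

Distance in frame 1: 3.9. Distance in frame 2: 1.7.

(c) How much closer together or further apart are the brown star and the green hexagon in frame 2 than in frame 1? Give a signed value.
-5.2

Distance in frame 1: 7.6. Distance in frame 2: 2.4.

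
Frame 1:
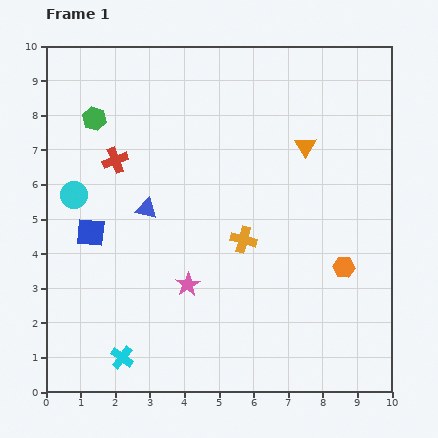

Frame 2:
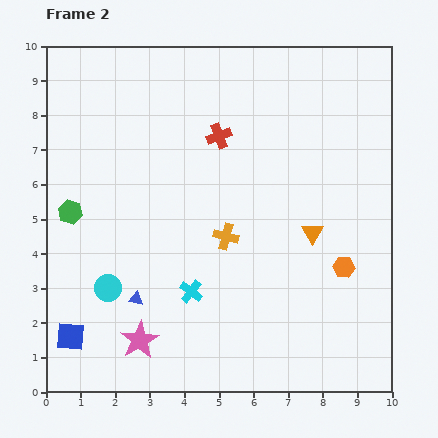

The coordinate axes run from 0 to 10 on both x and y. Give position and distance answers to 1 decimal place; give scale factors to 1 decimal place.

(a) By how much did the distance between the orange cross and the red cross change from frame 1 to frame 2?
-1.5

Distance in frame 1: 4.4. Distance in frame 2: 2.9.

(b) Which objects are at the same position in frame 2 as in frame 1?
the orange hexagon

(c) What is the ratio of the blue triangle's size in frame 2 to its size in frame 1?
0.7×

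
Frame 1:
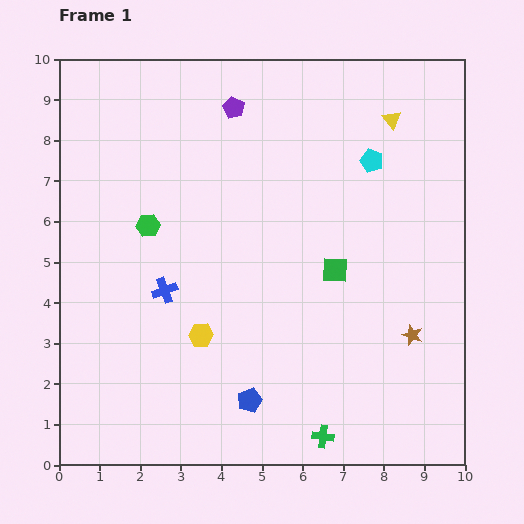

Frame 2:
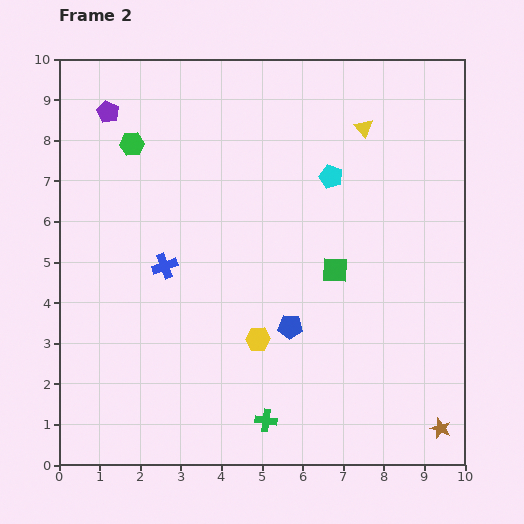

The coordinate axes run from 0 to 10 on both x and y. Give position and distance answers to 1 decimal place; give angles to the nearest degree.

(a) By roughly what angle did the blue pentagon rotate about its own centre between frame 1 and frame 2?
26° clockwise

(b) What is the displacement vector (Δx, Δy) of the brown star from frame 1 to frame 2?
(0.7, -2.3)

The brown star was at (8.7, 3.2) in frame 1 and (9.4, 0.9) in frame 2.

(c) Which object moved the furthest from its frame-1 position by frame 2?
the purple pentagon

(moved 3.1; next 2.4)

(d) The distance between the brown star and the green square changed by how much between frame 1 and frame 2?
+2.2

Distance in frame 1: 2.5. Distance in frame 2: 4.7.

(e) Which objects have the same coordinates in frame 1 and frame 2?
the green square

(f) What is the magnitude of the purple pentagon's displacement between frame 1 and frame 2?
3.1

The purple pentagon moved from (4.3, 8.8) to (1.2, 8.7), a distance of √(3.1² + 0.1²) ≈ 3.1.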